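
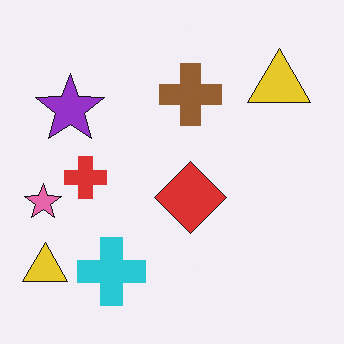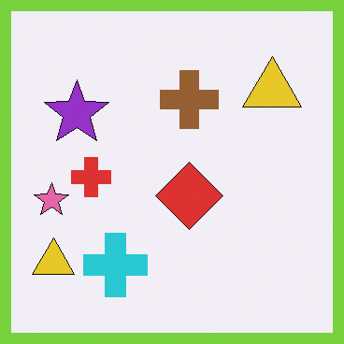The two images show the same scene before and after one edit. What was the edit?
It was framed with a lime border.

A solid lime frame runs around the edge of the second image, with the content slightly shrunk inside it.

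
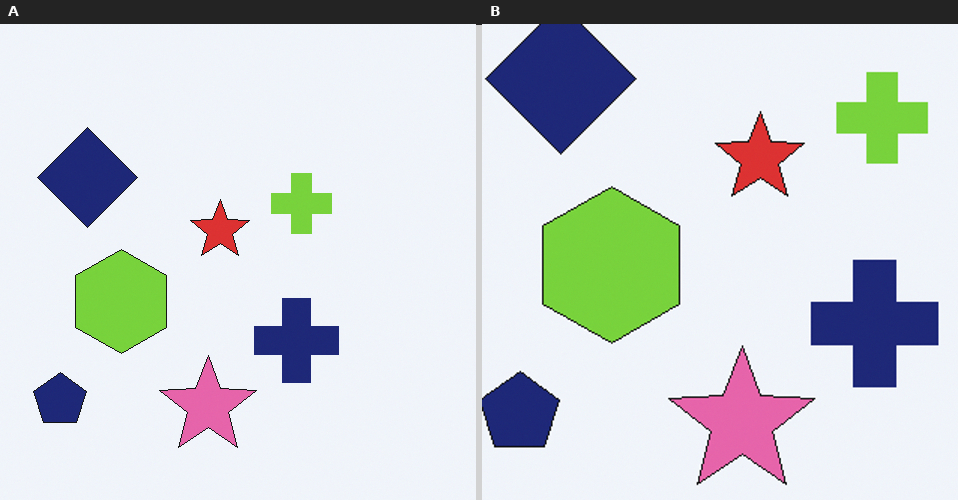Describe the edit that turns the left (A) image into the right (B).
The transformation is: cropped slightly and scaled back up.

The visible shapes are larger and the field of view is narrower; shapes near the original edges may be partly or wholly outside the frame — a crop-and-rescale.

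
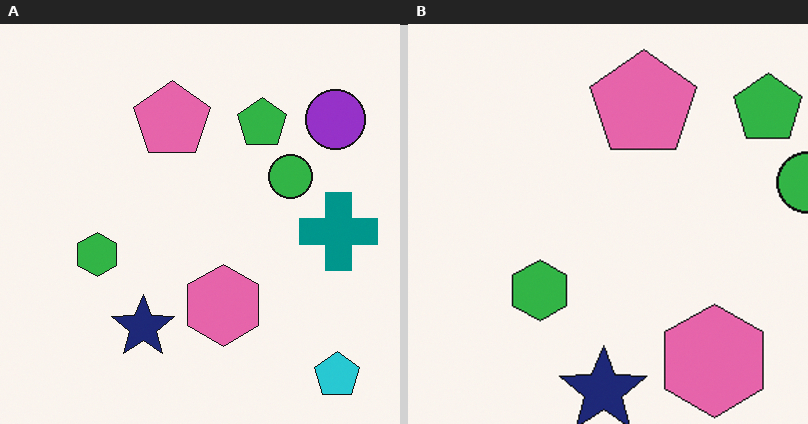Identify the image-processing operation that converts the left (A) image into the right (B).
The transformation is: cropped slightly and scaled back up.

The visible shapes are larger and the field of view is narrower; shapes near the original edges may be partly or wholly outside the frame — a crop-and-rescale.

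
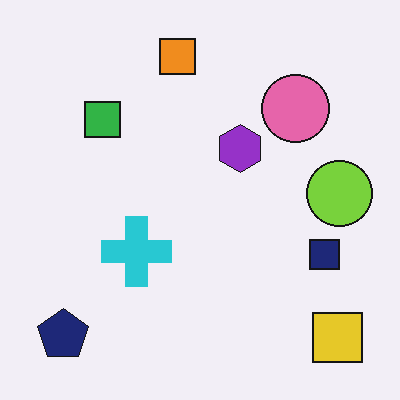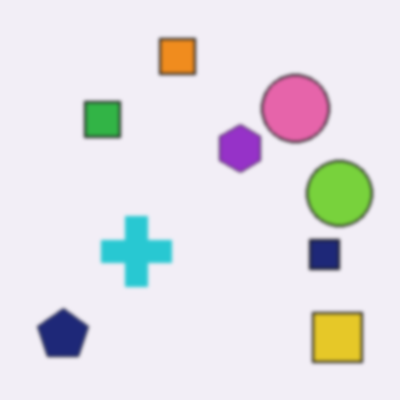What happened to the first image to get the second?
The transformation is: slightly softened.

Shape edges and outlines are uniformly softened across the whole image.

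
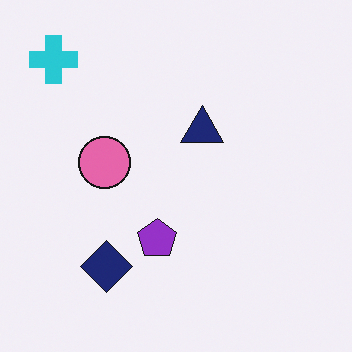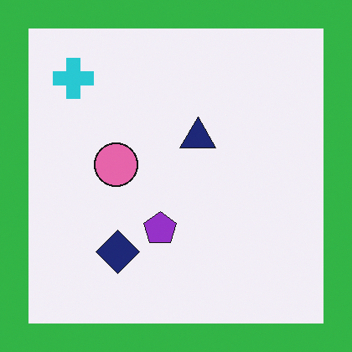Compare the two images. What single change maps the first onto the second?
It was framed with a green border.

A solid green frame runs around the edge of the second image, with the content slightly shrunk inside it.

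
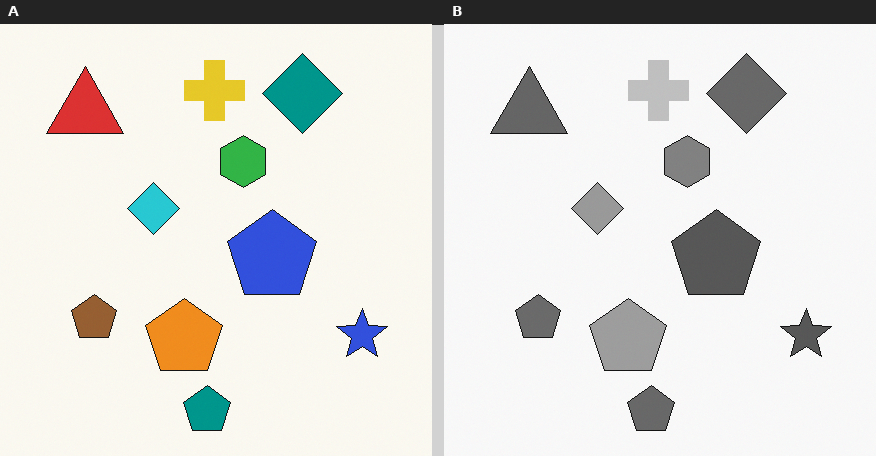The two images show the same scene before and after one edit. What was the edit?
The transformation is: converted to grayscale.

All color is removed — every shape is now a shade of grey.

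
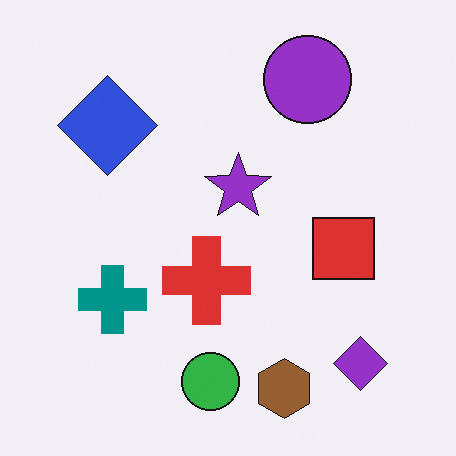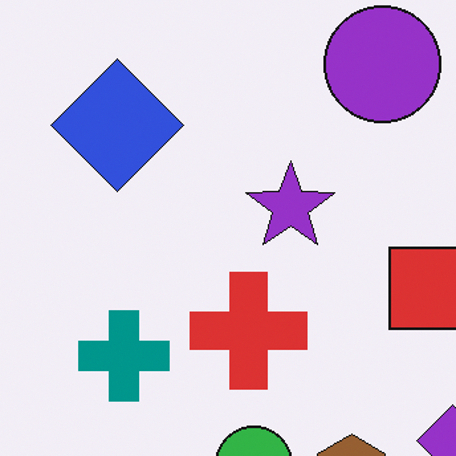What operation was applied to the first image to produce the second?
This is the original image cropped slightly and scaled back up.

The visible shapes are larger and the field of view is narrower; shapes near the original edges may be partly or wholly outside the frame — a crop-and-rescale.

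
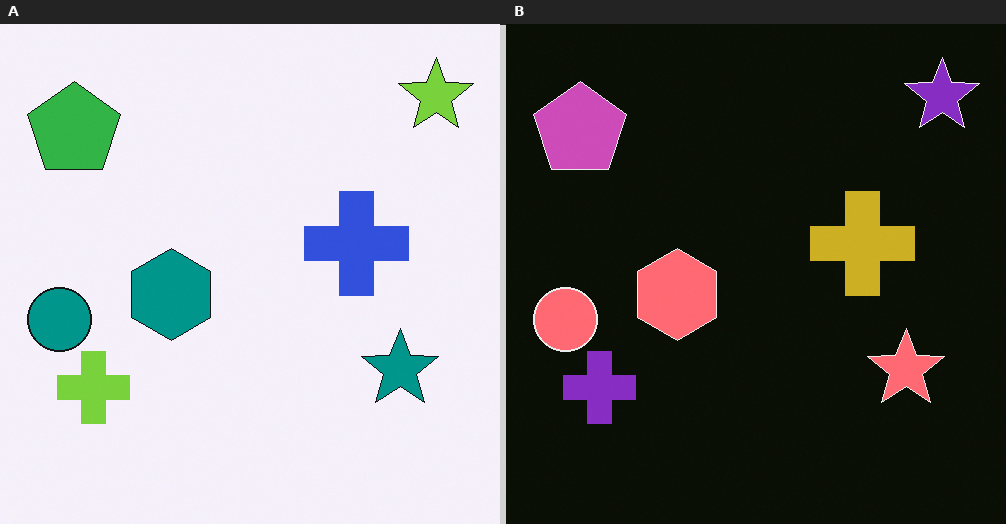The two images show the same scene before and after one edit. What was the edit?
The transformation is: color-inverted (negative).

The light background has become dark and every shape's color is its complement — a photographic negative.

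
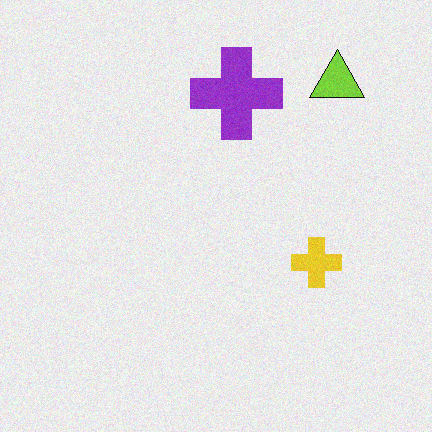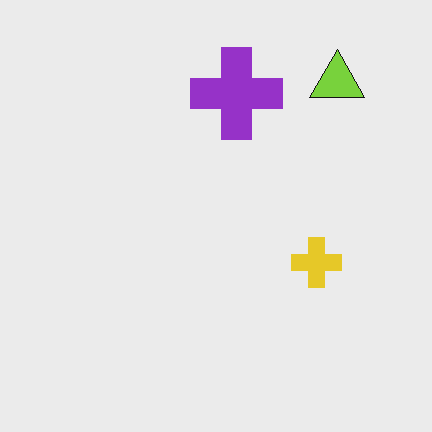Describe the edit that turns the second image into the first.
The image was degraded with light additive noise.

Random speckle covers the whole image, including the flat background.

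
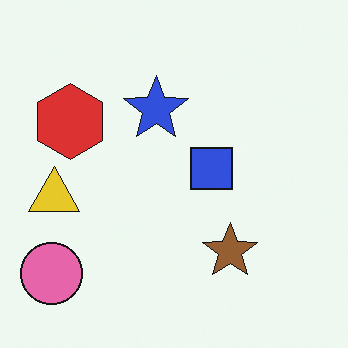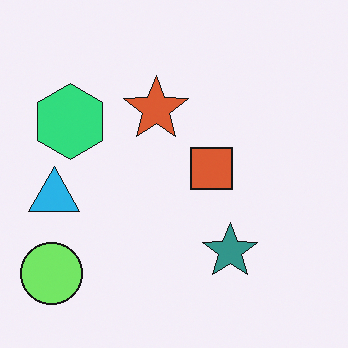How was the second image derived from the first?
Hue-shifted noticeably.

Every shape's color has rotated by the same amount around the hue wheel — a uniform hue shift.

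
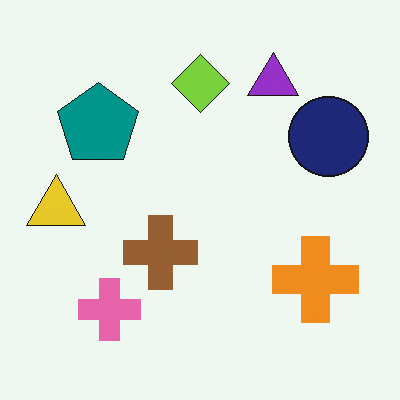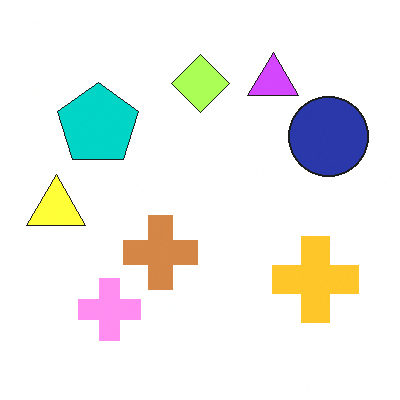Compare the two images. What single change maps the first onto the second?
It was brightened a lot.

Every pixel — background and shapes alike — is uniformly brightened.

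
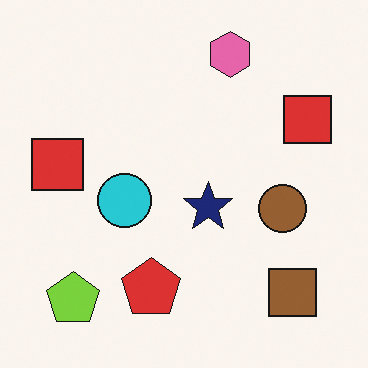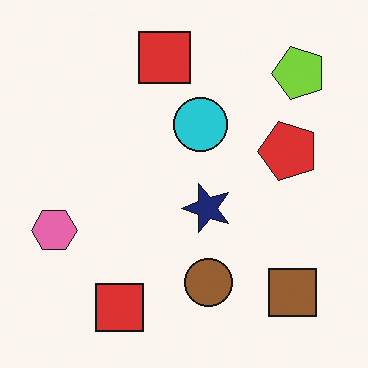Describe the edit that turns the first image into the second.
It was transposed (reflected across the top-left ↔ bottom-right diagonal).

Shapes have swapped their row and column positions — what was in the top-right is now in the bottom-left — a diagonal reflection.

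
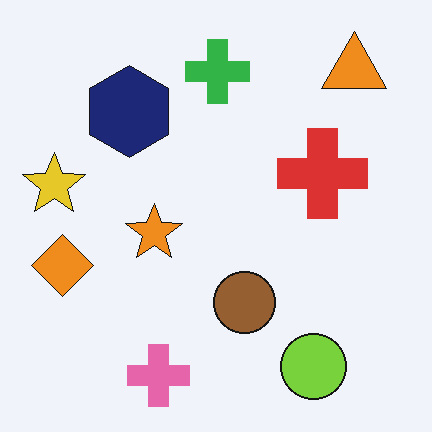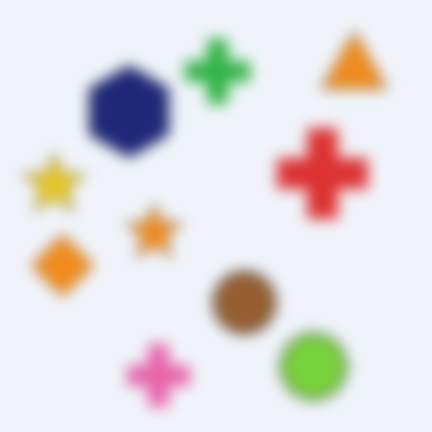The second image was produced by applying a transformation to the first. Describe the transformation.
It was heavily blurred.

Shape edges and outlines are uniformly softened across the whole image.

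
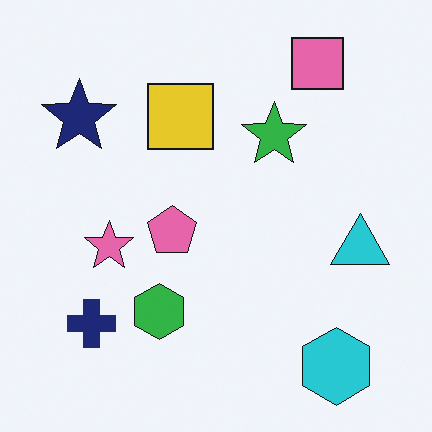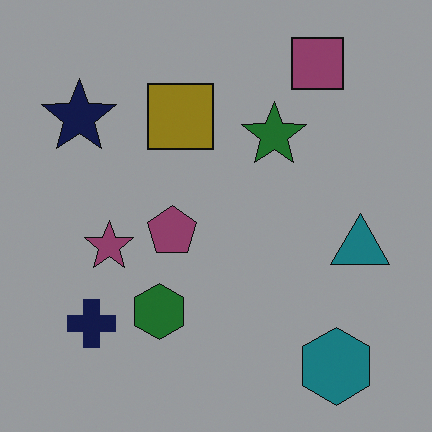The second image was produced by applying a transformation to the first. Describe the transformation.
This is the original image substantially darkened.

Every pixel — background and shapes alike — is uniformly darkened.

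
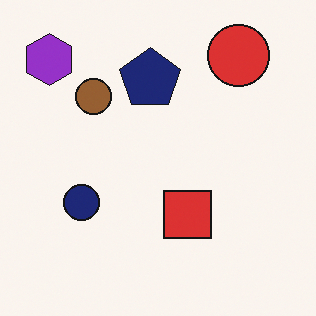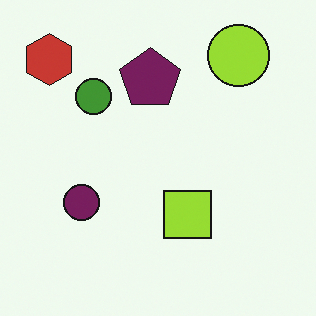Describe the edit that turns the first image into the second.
This is the original image hue-shifted by a moderate amount.

Every shape's color has rotated by the same amount around the hue wheel — a uniform hue shift.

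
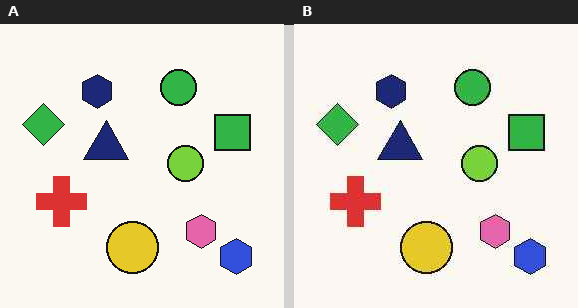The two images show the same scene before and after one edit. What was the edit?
JPEG-compressed with visible artifacts.

Blocky 8×8 compression artifacts appear around shape edges and the flat background shows ringing — characteristic JPEG degradation.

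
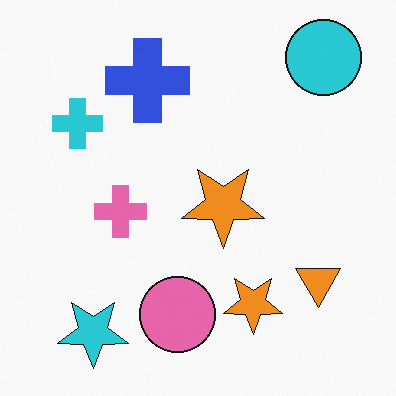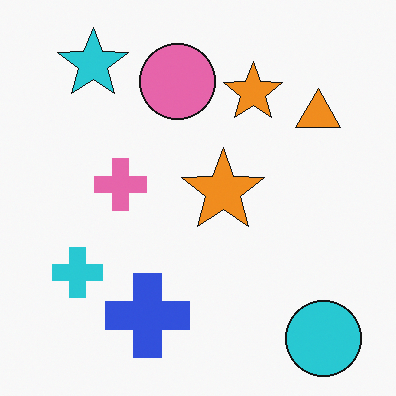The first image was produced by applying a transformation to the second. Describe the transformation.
Flipped vertically (top ↔ bottom).

The cyan circle is in the bottom-right of the second image and the top-right of the first — shapes on opposite sides of the horizontal midline have swapped in a mirror flip.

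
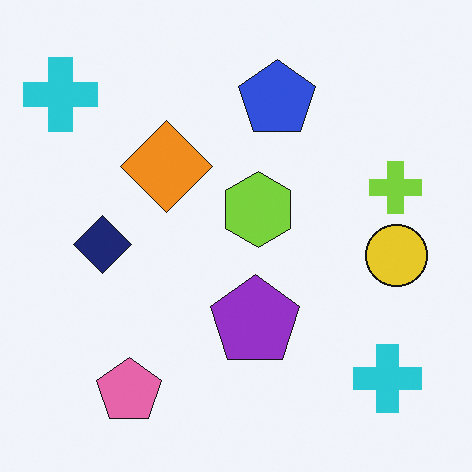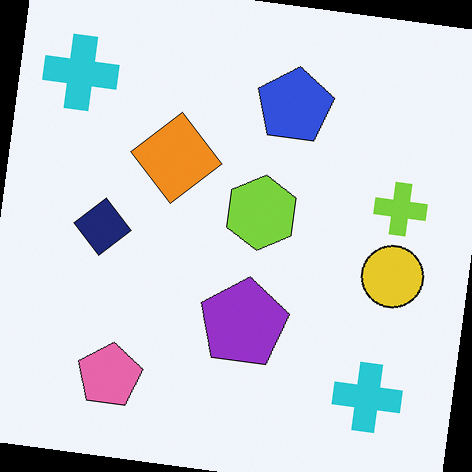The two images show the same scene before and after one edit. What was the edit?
This is the original image rotated clockwise by a few degrees.

Every shape is tilted by the same angle and the image corners show triangular fill wedges — a whole-image rotation by a non-right angle.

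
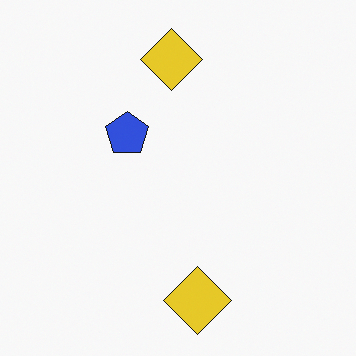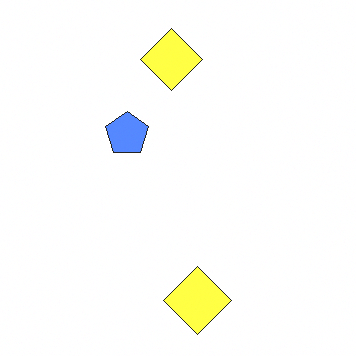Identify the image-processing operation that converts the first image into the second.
Substantially brightened.

Every pixel — background and shapes alike — is uniformly brightened.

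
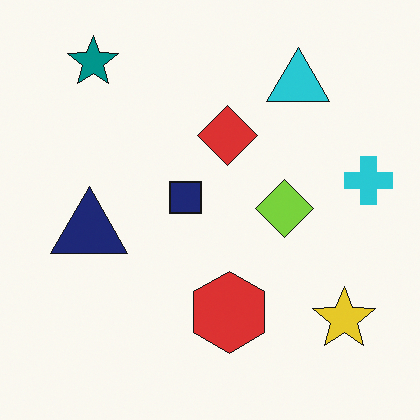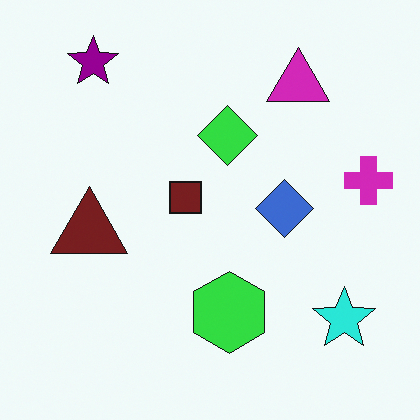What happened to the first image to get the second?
It was hue-shifted noticeably.

Every shape's color has rotated by the same amount around the hue wheel — a uniform hue shift.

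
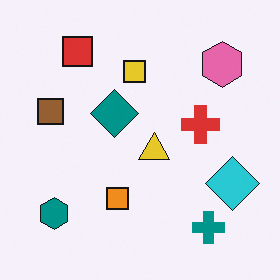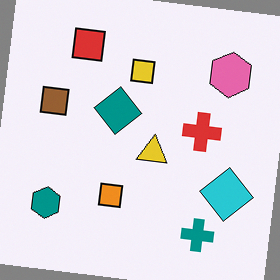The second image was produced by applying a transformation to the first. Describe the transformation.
The second image is the first rotated clockwise by a few degrees.

Every shape is tilted by the same angle and the image corners show triangular fill wedges — a whole-image rotation by a non-right angle.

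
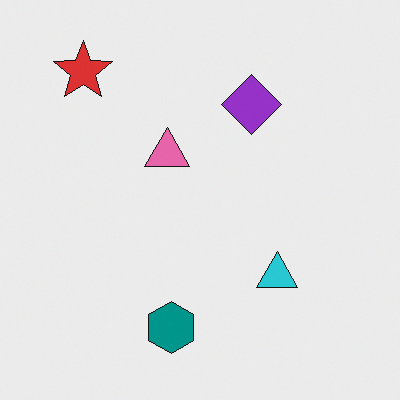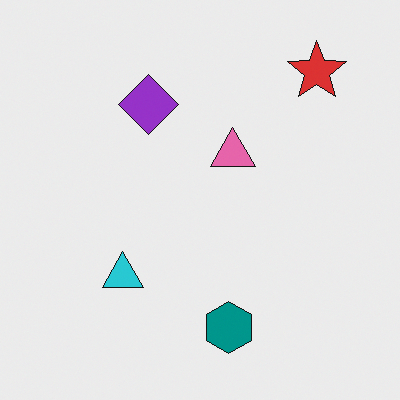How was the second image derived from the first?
The second image is the first flipped horizontally (left ↔ right).

The red star is in the top-left of the first image and the top-right of the second — shapes on opposite sides of the vertical midline have swapped in a mirror flip.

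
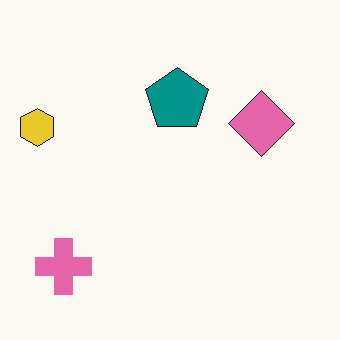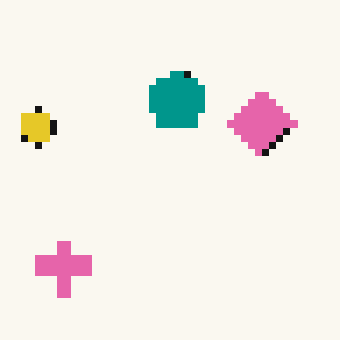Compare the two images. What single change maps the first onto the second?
The second image is the first moderately pixelated.

Shapes are reduced to large square blocks; fine edges and outlines are lost — a downscale-then-upscale (mosaic) effect.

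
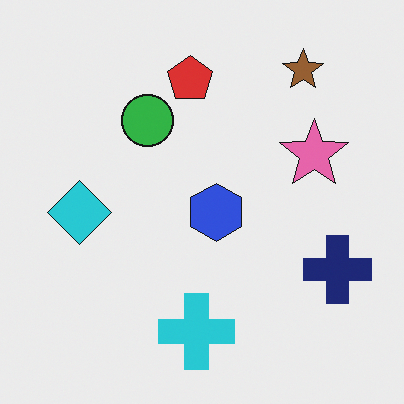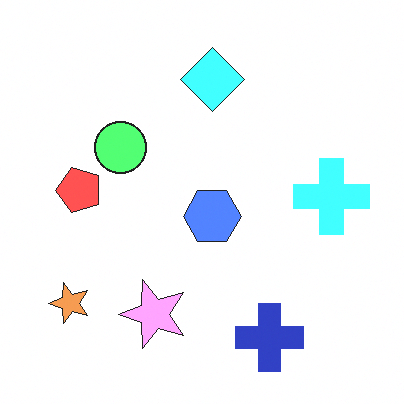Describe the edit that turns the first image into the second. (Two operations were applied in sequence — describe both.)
The second image is the first substantially brightened, then transposed (reflected across the top-left ↔ bottom-right diagonal).

Every pixel — background and shapes alike — is uniformly brightened. Shapes have swapped their row and column positions — what was in the top-right is now in the bottom-left — a diagonal reflection.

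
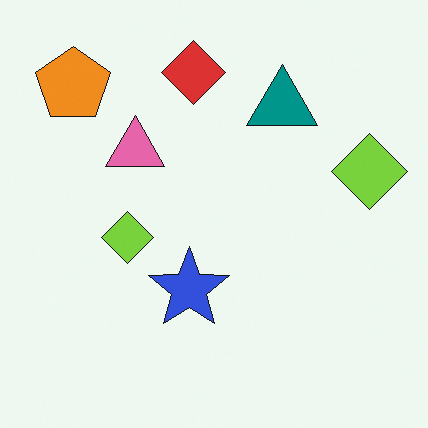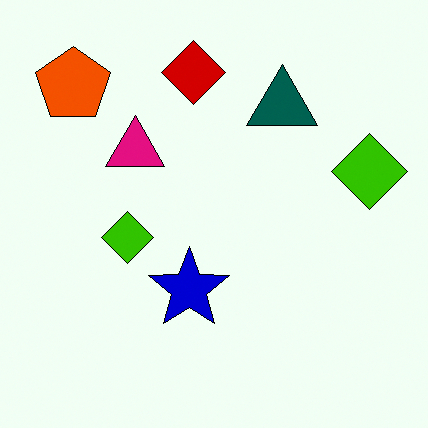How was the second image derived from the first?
Given much higher contrast.

Tones are pushed away from mid-grey across the whole image — a global contrast change.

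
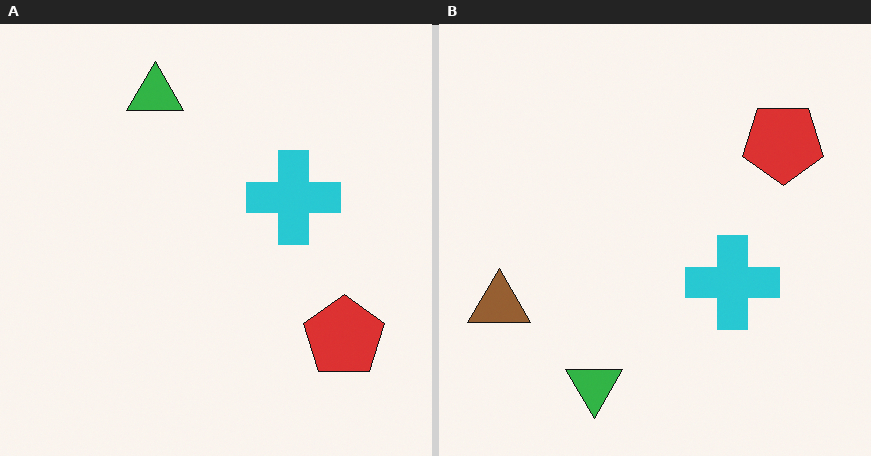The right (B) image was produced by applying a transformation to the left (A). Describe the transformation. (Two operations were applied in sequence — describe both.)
The transformation is: flipped vertically (top ↔ bottom), then overlaid with an additional brown triangle.

The green triangle is in the top of the left (A) image and the bottom of the right (B) — shapes on opposite sides of the horizontal midline have swapped in a mirror flip. A brown triangle appears in the right (B) image that is absent from the left (A).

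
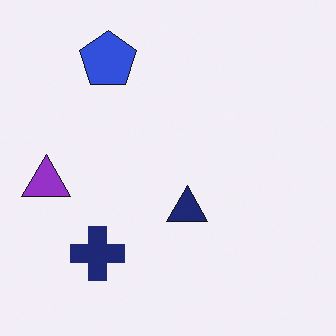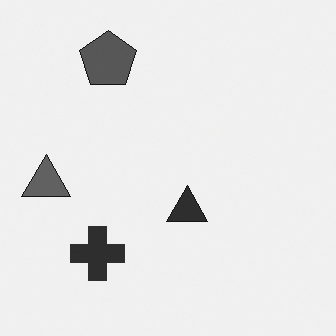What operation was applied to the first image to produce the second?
The second image is the first converted to grayscale.

All color is removed — every shape is now a shade of grey.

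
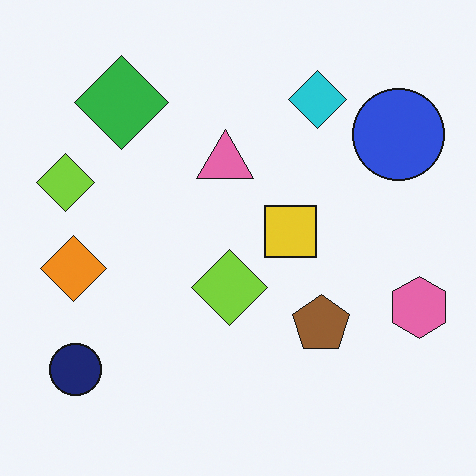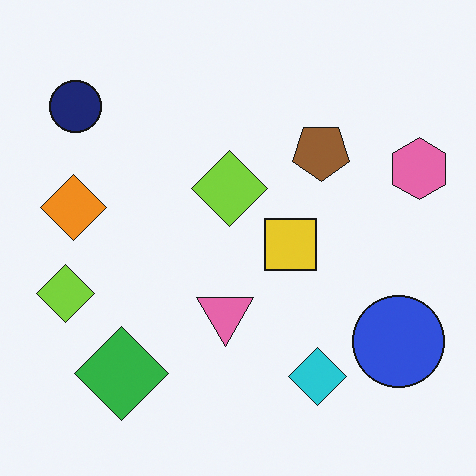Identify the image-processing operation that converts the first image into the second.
The second image is the first flipped vertically (top ↔ bottom).

The cyan diamond is in the top of the first image and the bottom of the second — shapes on opposite sides of the horizontal midline have swapped in a mirror flip.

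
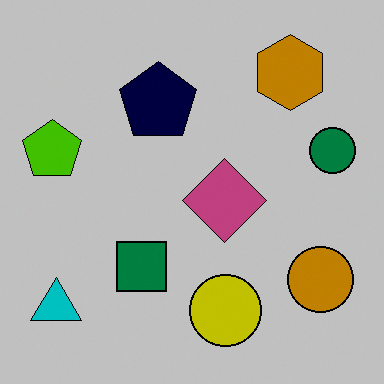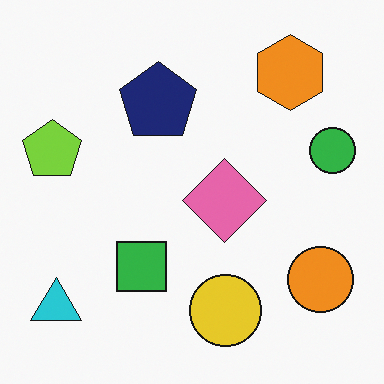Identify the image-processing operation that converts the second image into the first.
The transformation is: aggressively posterized.

Each flat color has snapped to a coarser quantized level — most visibly, the near-white background has dropped to a flat grey.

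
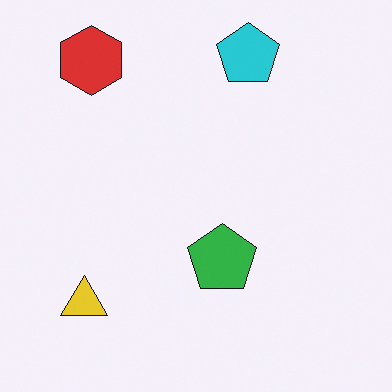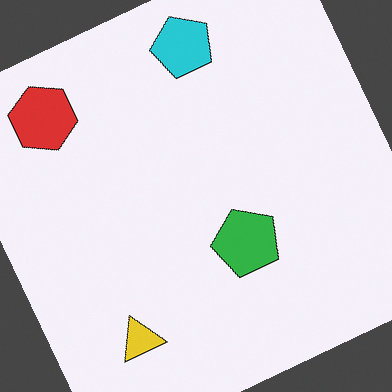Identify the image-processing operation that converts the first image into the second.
The image was rotated counter-clockwise by a clearly visible amount.

Every shape is tilted by the same angle and the image corners show triangular fill wedges — a whole-image rotation by a non-right angle.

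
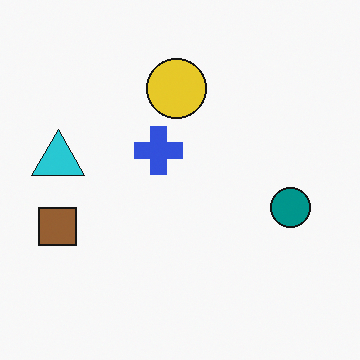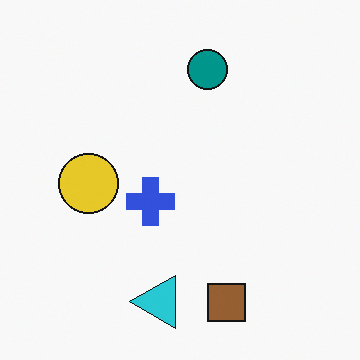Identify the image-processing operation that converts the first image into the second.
It was rotated 90° counter-clockwise.

The brown square sits in the left of the first image and the bottom of the second — consistent with a whole-image 90° counter-clockwise rotation.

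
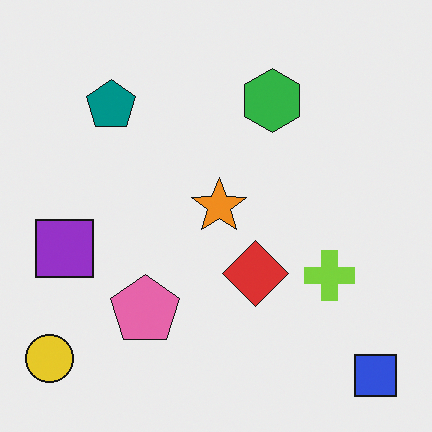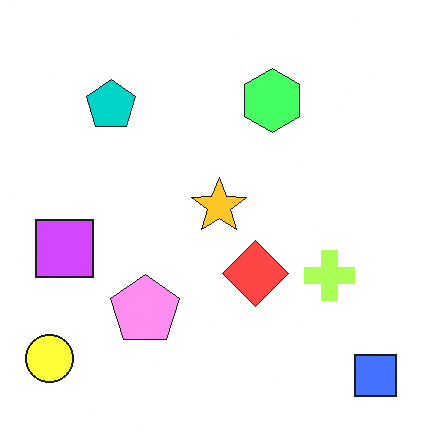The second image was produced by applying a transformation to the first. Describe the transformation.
It was noticeably brightened.

Every pixel — background and shapes alike — is uniformly brightened.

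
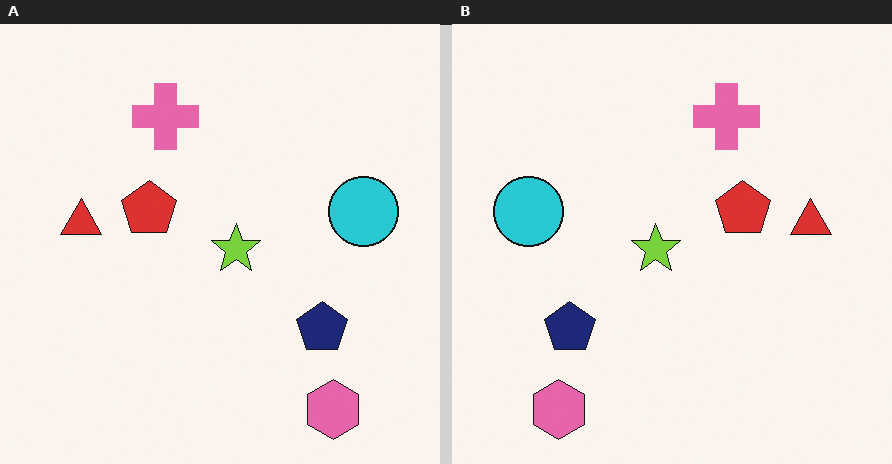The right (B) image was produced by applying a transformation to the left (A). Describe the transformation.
Flipped horizontally (left ↔ right).

The cyan circle is in the right of the left (A) image and the left of the right (B) — shapes on opposite sides of the vertical midline have swapped in a mirror flip.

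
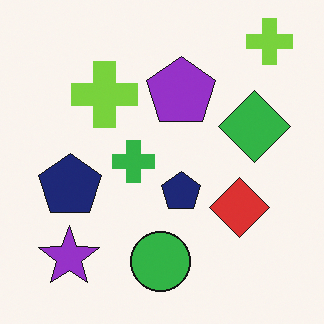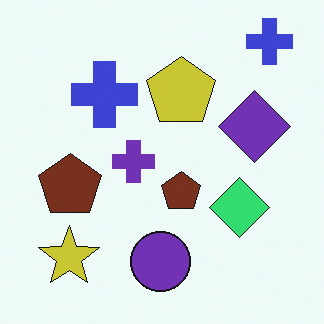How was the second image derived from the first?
The second image is the first hue-shifted noticeably.

Every shape's color has rotated by the same amount around the hue wheel — a uniform hue shift.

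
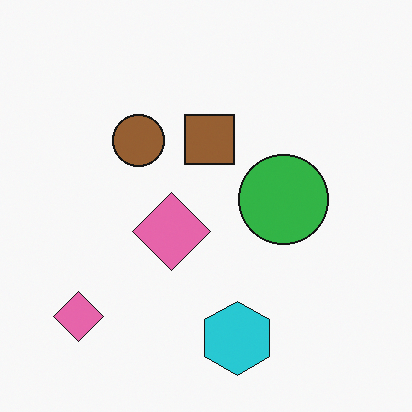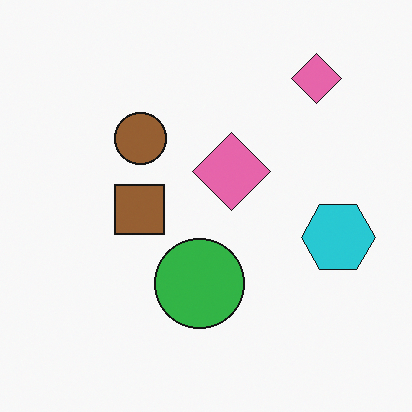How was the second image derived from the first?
The image was transposed (reflected across the top-left ↔ bottom-right diagonal).

Shapes have swapped their row and column positions — what was in the top-right is now in the bottom-left — a diagonal reflection.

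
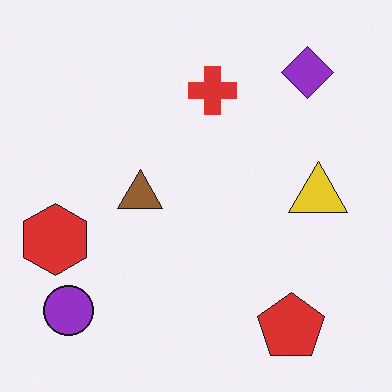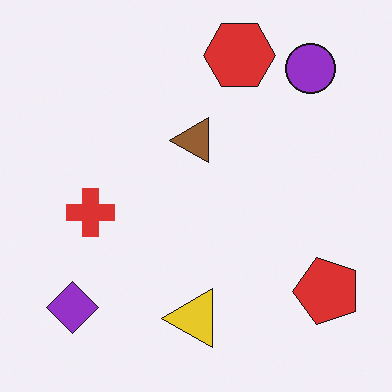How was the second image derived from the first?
It was transposed (reflected across the top-left ↔ bottom-right diagonal).

Shapes have swapped their row and column positions — what was in the top-right is now in the bottom-left — a diagonal reflection.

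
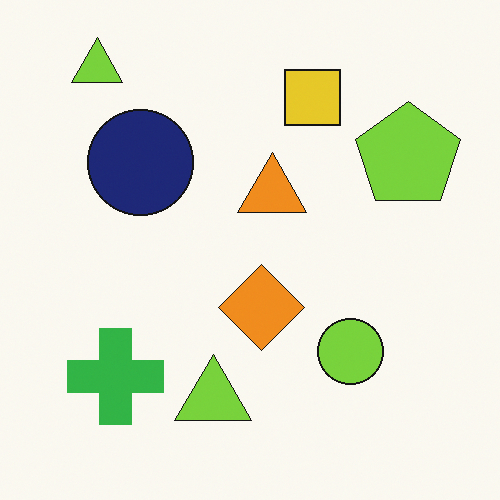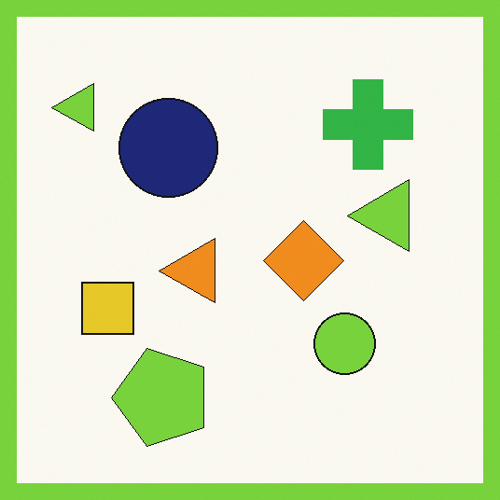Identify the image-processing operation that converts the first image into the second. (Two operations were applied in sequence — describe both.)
It was transposed (reflected across the top-left ↔ bottom-right diagonal), then framed with a lime border.

Shapes have swapped their row and column positions — what was in the top-right is now in the bottom-left — a diagonal reflection. A solid lime frame runs around the edge of the second image, with the content slightly shrunk inside it.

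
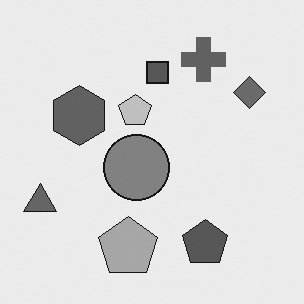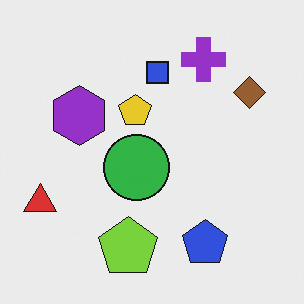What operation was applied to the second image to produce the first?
Converted to grayscale.

All color is removed — every shape is now a shade of grey.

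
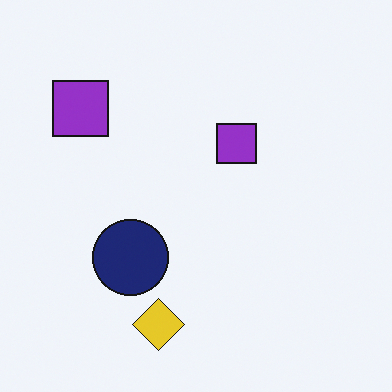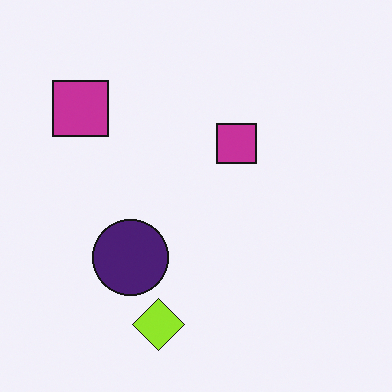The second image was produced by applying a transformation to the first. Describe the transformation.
Hue-shifted slightly.

Every shape's color has rotated by the same amount around the hue wheel — a uniform hue shift.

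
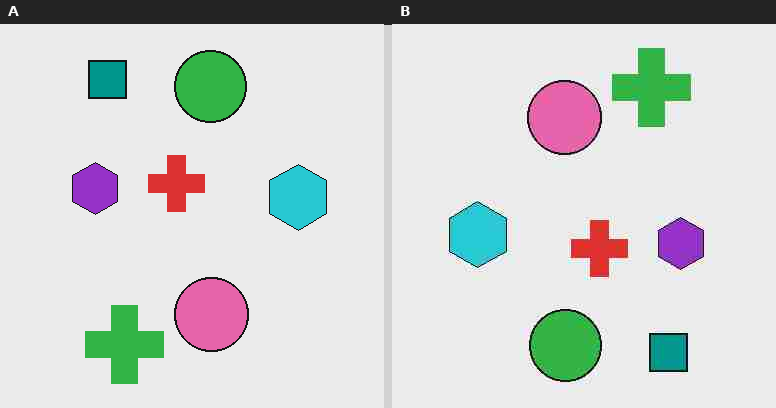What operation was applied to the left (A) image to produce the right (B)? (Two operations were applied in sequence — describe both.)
The transformation is: rotated 180°, then degraded with heavy JPEG compression.

The teal square sits in the top-left of the left (A) image and the bottom-right of the right (B) — consistent with a whole-image 180° rotation. Blocky 8×8 compression artifacts appear around shape edges and the flat background shows ringing — characteristic JPEG degradation.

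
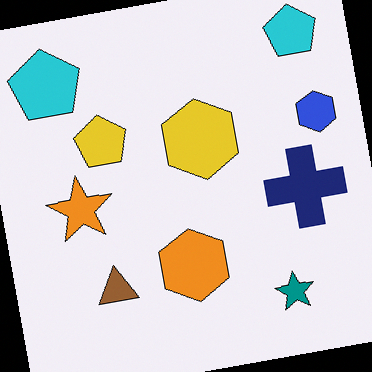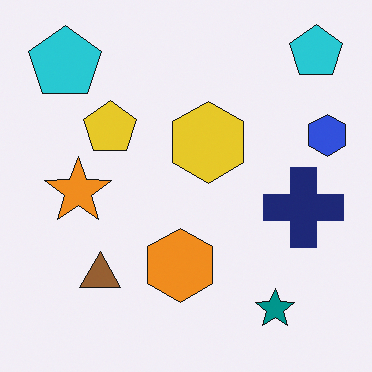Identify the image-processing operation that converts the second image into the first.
The transformation is: rotated counter-clockwise by a few degrees.

Every shape is tilted by the same angle and the image corners show triangular fill wedges — a whole-image rotation by a non-right angle.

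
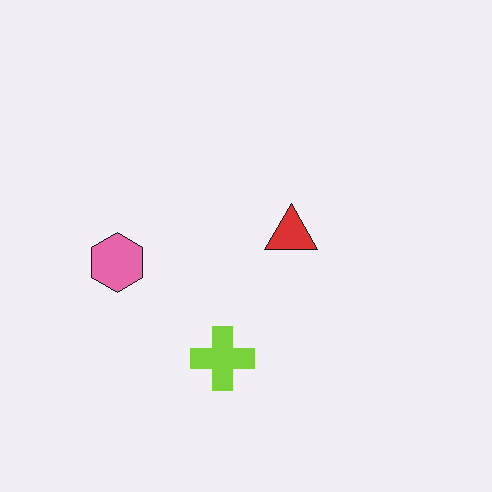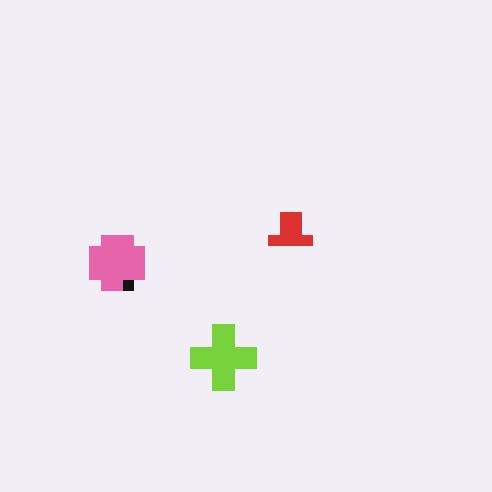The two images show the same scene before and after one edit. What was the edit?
It was heavily pixelated into large blocks.

Shapes are reduced to large square blocks; fine edges and outlines are lost — a downscale-then-upscale (mosaic) effect.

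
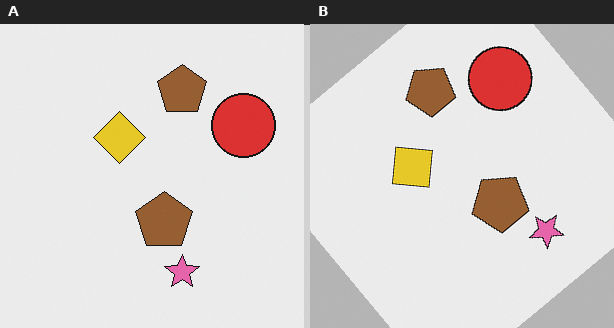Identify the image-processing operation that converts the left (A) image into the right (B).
The right (B) image is the left (A) rotated counter-clockwise by a large amount — several tens of degrees.

Every shape is tilted by the same angle and the image corners show triangular fill wedges — a whole-image rotation by a non-right angle.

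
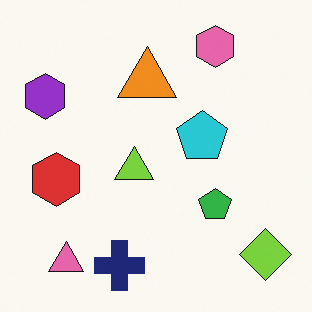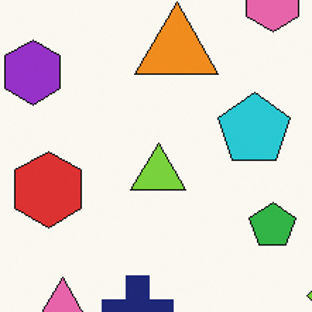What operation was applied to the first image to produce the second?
The transformation is: cropped slightly and scaled back up.

The visible shapes are larger and the field of view is narrower; shapes near the original edges may be partly or wholly outside the frame — a crop-and-rescale.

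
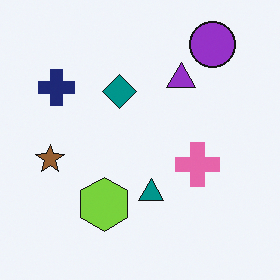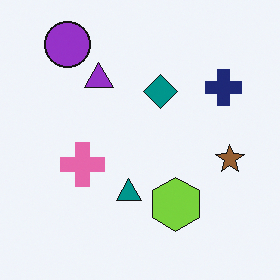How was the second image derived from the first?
The transformation is: flipped horizontally (left ↔ right).

The brown star is in the left of the first image and the right of the second — shapes on opposite sides of the vertical midline have swapped in a mirror flip.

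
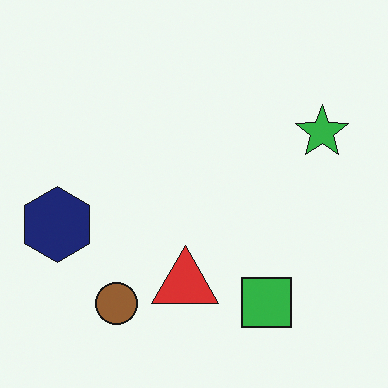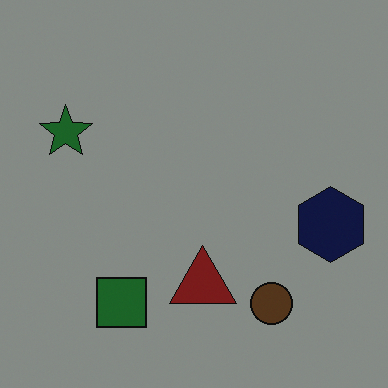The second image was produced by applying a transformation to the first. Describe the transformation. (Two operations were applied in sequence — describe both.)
It was darkened a lot, then flipped horizontally (left ↔ right).

Every pixel — background and shapes alike — is uniformly darkened. The navy hexagon is in the left of the first image and the right of the second — shapes on opposite sides of the vertical midline have swapped in a mirror flip.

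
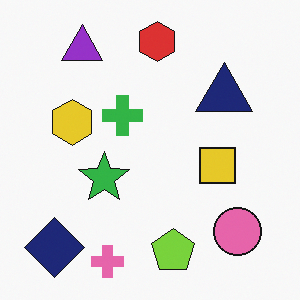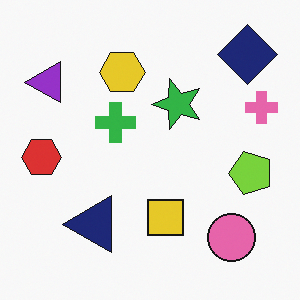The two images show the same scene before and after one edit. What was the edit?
It was transposed (reflected across the top-left ↔ bottom-right diagonal).

Shapes have swapped their row and column positions — what was in the top-right is now in the bottom-left — a diagonal reflection.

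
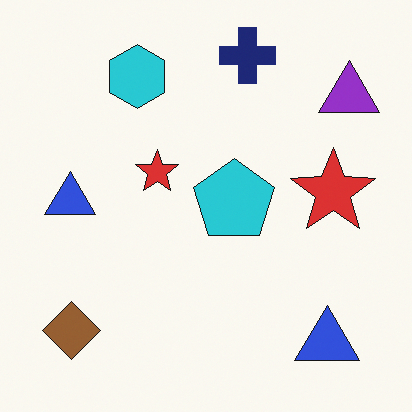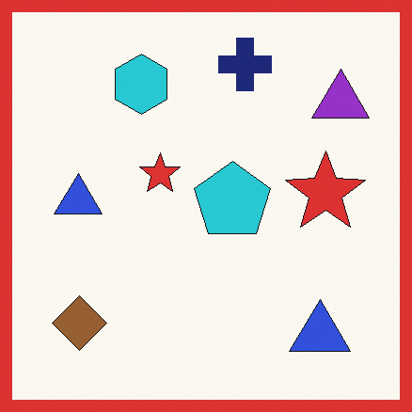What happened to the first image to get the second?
The second image is the first framed with a red border.

A solid red frame runs around the edge of the second image, with the content slightly shrunk inside it.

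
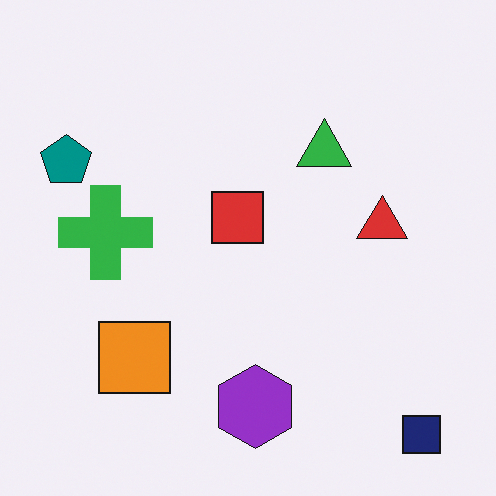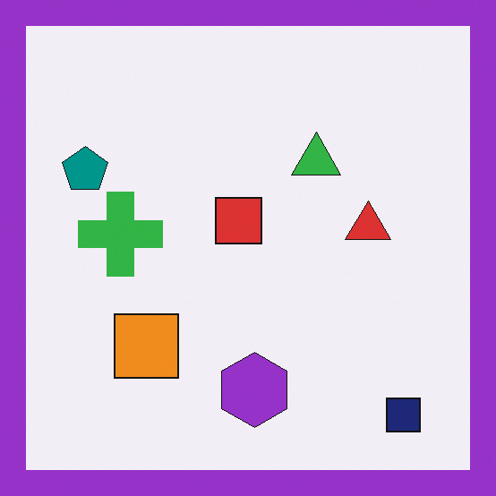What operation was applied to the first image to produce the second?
Framed with a purple border.

A solid purple frame runs around the edge of the second image, with the content slightly shrunk inside it.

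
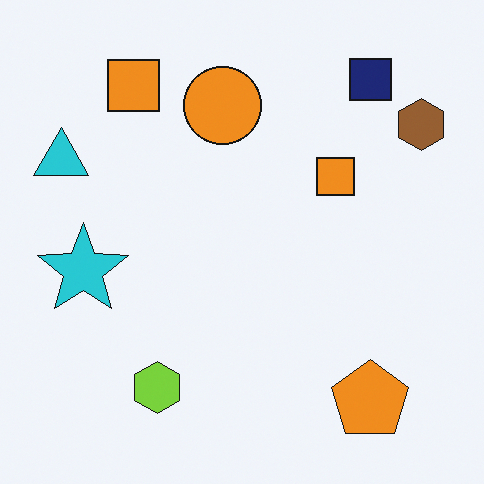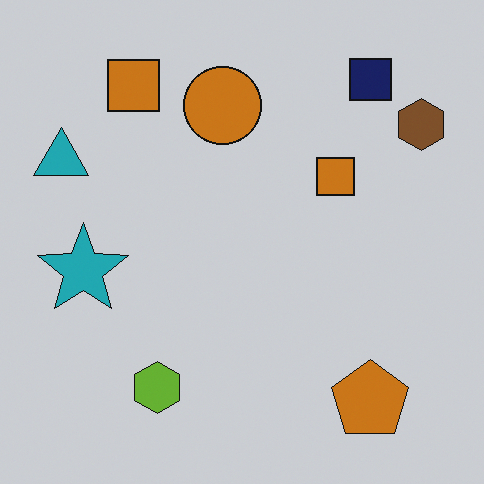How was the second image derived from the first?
The second image is the first darkened a little.

Every pixel — background and shapes alike — is uniformly darkened.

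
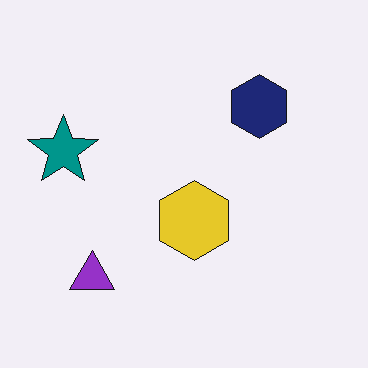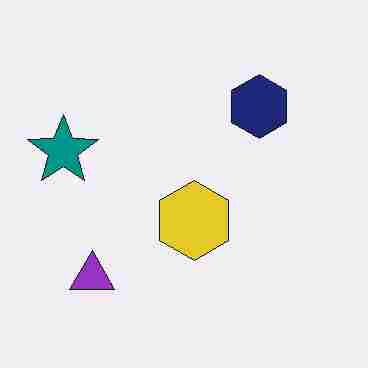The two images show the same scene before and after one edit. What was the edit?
The second image is the first degraded with heavy JPEG compression.

Blocky 8×8 compression artifacts appear around shape edges and the flat background shows ringing — characteristic JPEG degradation.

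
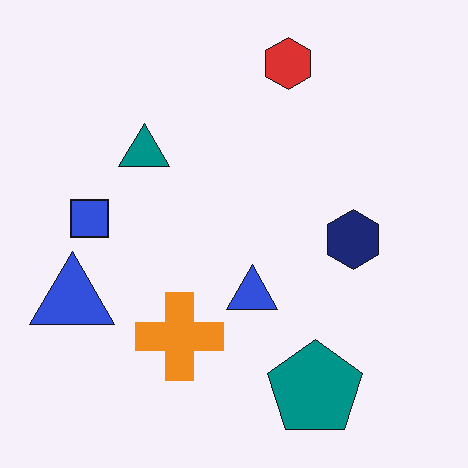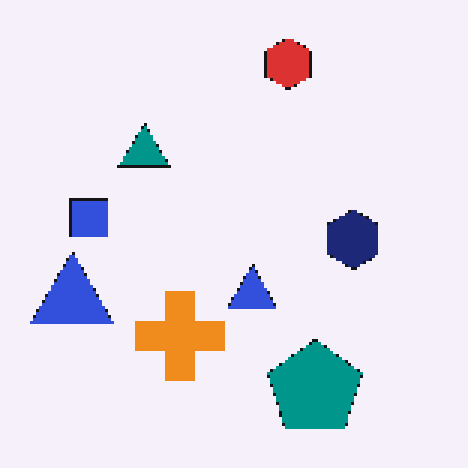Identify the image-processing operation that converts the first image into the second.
It was mildly pixelated.

Shapes are reduced to large square blocks; fine edges and outlines are lost — a downscale-then-upscale (mosaic) effect.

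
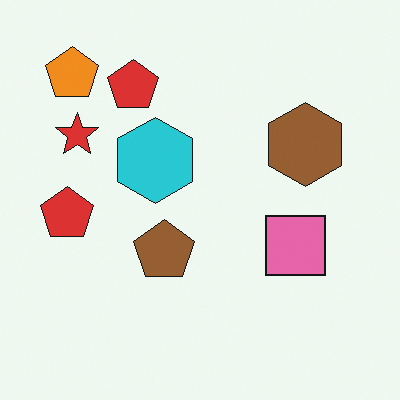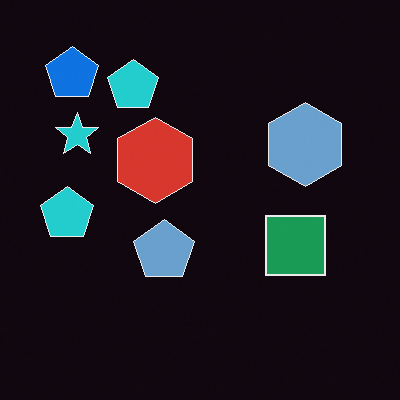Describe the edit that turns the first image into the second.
The transformation is: color-inverted (negative).

The light background has become dark and every shape's color is its complement — a photographic negative.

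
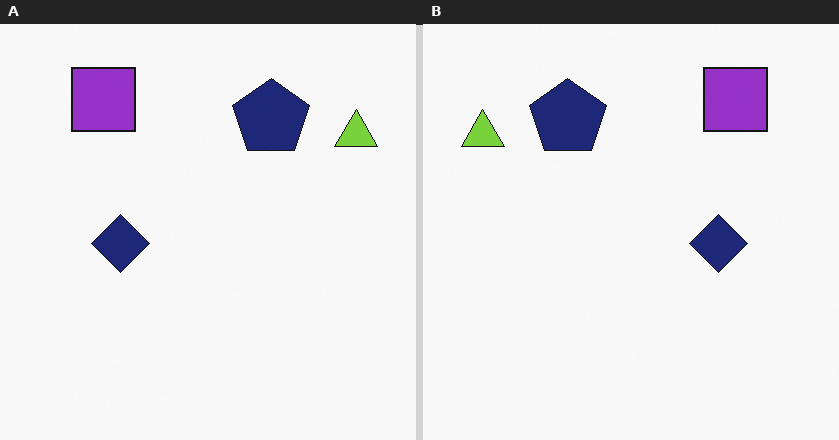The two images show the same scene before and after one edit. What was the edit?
This is the original image flipped horizontally (left ↔ right).

The lime triangle is in the top-right of the left (A) image and the top-left of the right (B) — shapes on opposite sides of the vertical midline have swapped in a mirror flip.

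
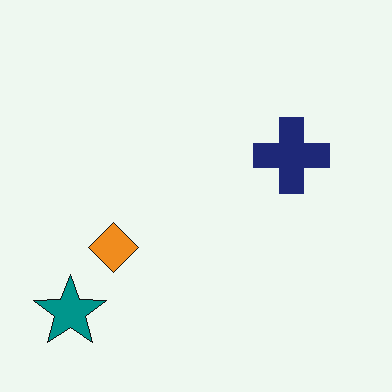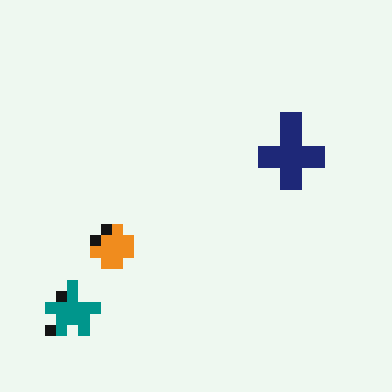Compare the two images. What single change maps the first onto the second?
The transformation is: coarsely pixelated.

Shapes are reduced to large square blocks; fine edges and outlines are lost — a downscale-then-upscale (mosaic) effect.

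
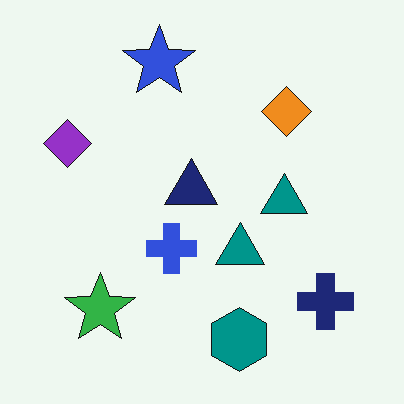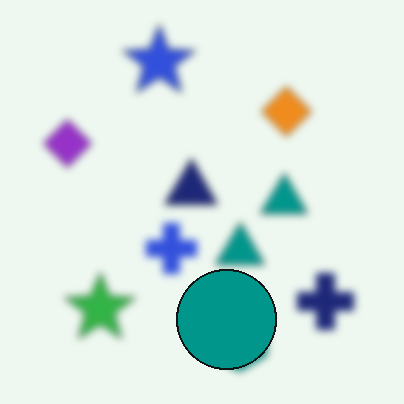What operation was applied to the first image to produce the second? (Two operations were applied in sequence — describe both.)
The transformation is: noticeably gaussian-blurred, then overlaid with an additional teal circle.

Shape edges and outlines are uniformly softened across the whole image. A teal circle appears in the second image that is absent from the first.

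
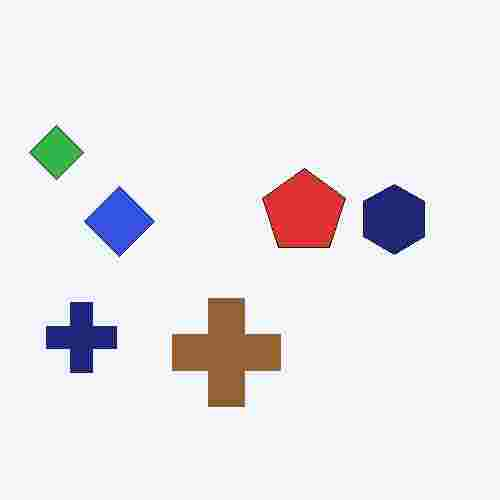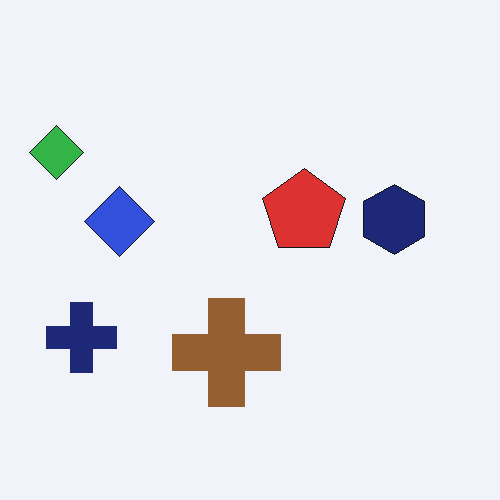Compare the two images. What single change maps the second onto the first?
It was degraded with heavy JPEG compression.

Blocky 8×8 compression artifacts appear around shape edges and the flat background shows ringing — characteristic JPEG degradation.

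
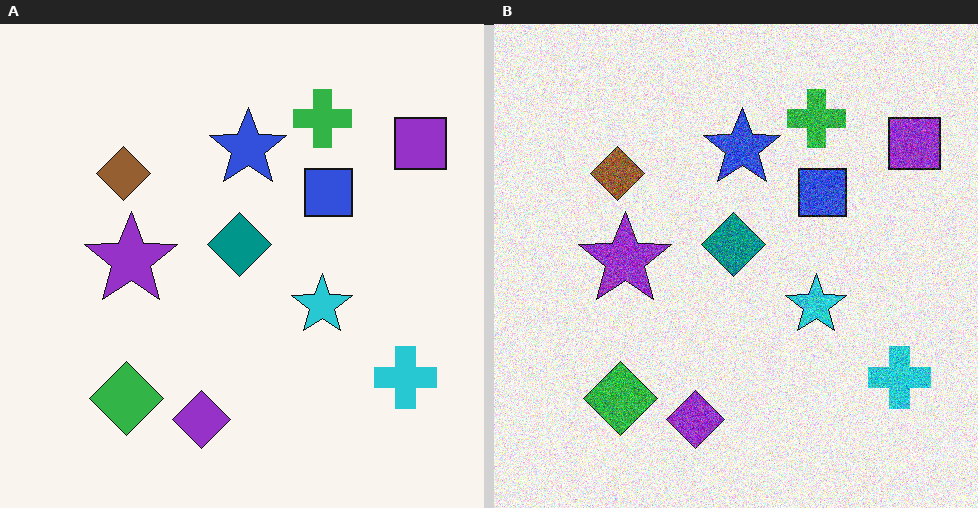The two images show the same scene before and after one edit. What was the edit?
The image was degraded with heavy additive noise.

Random speckle covers the whole image, including the flat background.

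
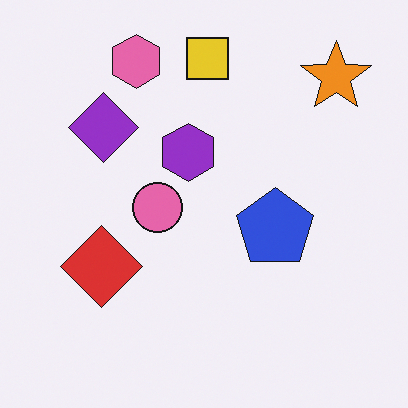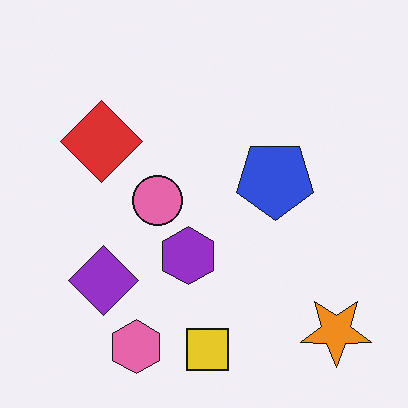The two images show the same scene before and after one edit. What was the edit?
The second image is the first flipped vertically (top ↔ bottom).

The yellow square is in the top of the first image and the bottom of the second — shapes on opposite sides of the horizontal midline have swapped in a mirror flip.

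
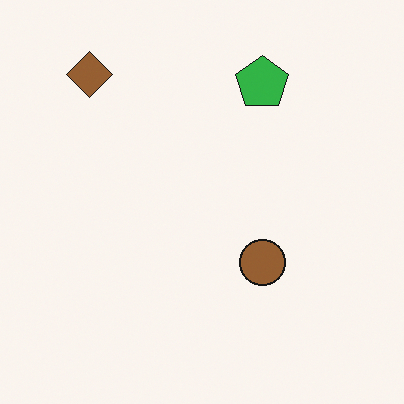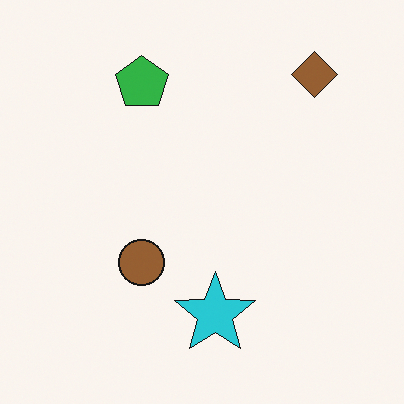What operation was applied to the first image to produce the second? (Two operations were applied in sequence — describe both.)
Flipped horizontally (left ↔ right), then overlaid with an additional cyan star.

The brown diamond is in the top-left of the first image and the top-right of the second — shapes on opposite sides of the vertical midline have swapped in a mirror flip. A cyan star appears in the second image that is absent from the first.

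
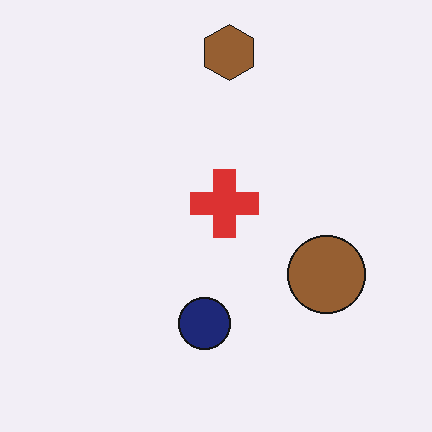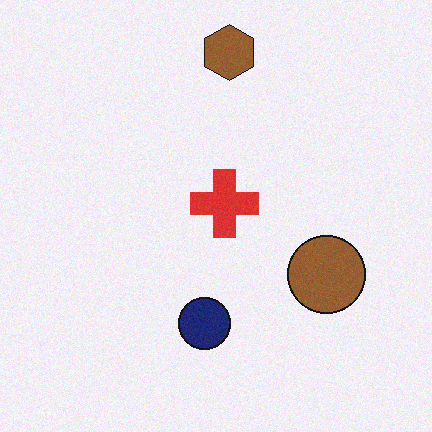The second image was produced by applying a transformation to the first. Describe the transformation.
It was degraded with subtle gaussian noise.

Random speckle covers the whole image, including the flat background.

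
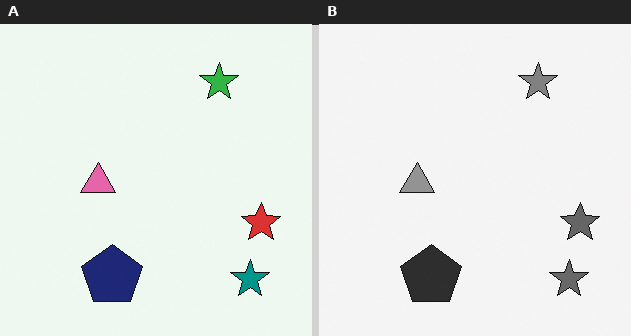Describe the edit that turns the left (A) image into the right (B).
The transformation is: converted to grayscale.

All color is removed — every shape is now a shade of grey.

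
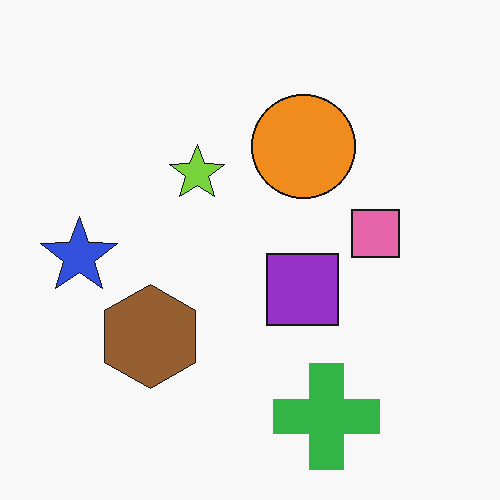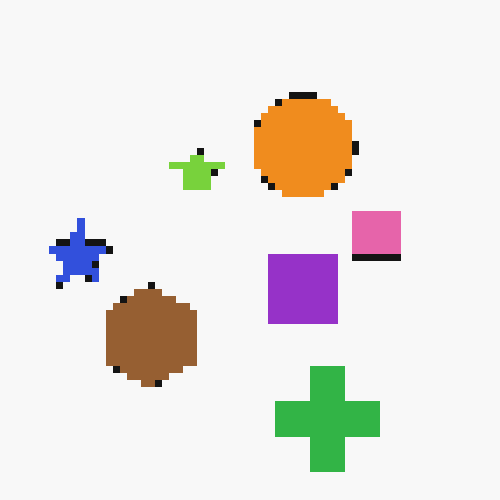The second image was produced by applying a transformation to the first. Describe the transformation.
The transformation is: moderately pixelated.

Shapes are reduced to large square blocks; fine edges and outlines are lost — a downscale-then-upscale (mosaic) effect.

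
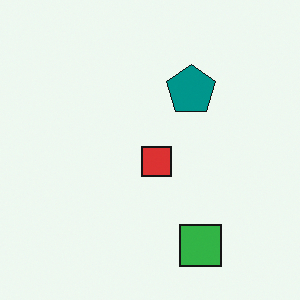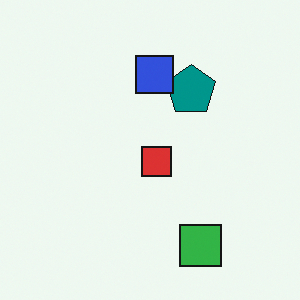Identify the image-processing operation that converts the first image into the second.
Overlaid with an additional blue square.

A blue square appears in the second image that is absent from the first.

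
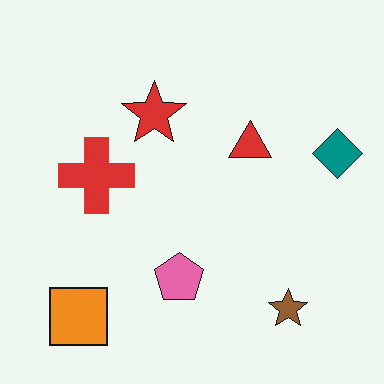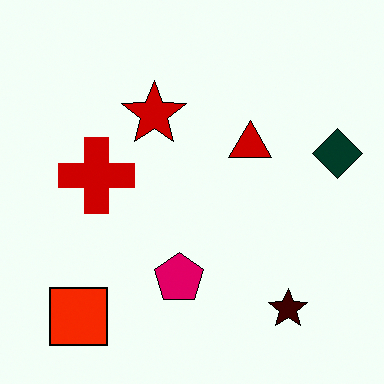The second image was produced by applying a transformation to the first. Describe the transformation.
This is the original image boosted in contrast.

Tones are pushed away from mid-grey across the whole image — a global contrast change.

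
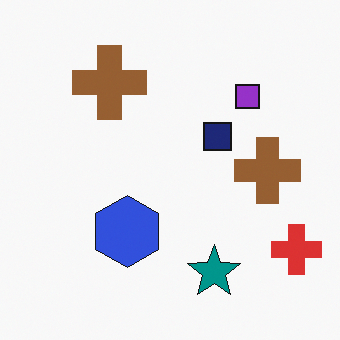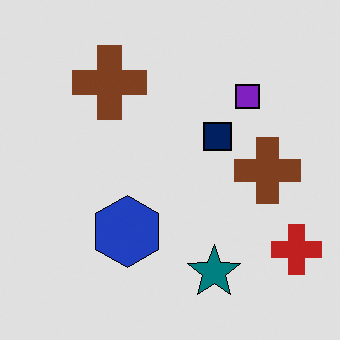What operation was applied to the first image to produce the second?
This is the original image posterized to a reduced palette.

Each flat color has snapped to a coarser quantized level — most visibly, the near-white background has dropped to a flat grey.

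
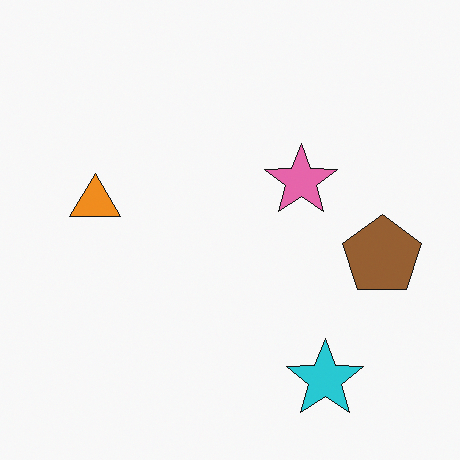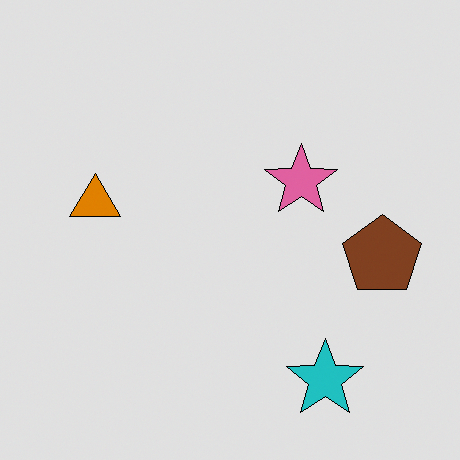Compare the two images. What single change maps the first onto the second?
The transformation is: posterized to a reduced palette.

Each flat color has snapped to a coarser quantized level — most visibly, the near-white background has dropped to a flat grey.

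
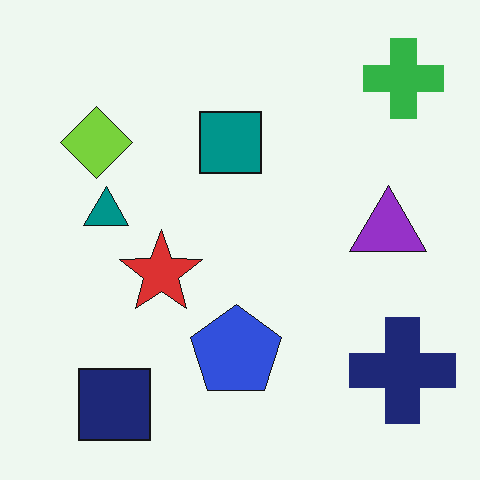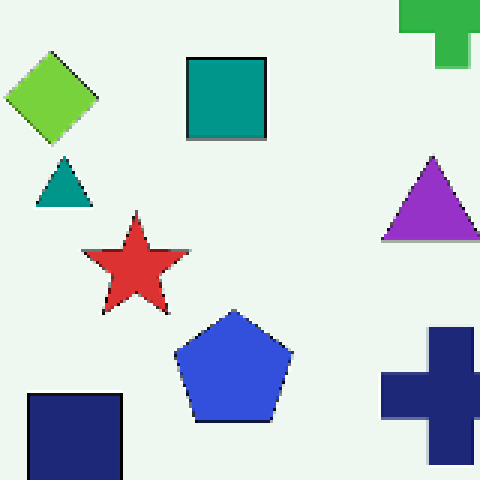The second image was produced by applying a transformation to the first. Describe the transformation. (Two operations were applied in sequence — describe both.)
The image was cropped slightly and scaled back up, then lightly pixelated (a mild mosaic effect).

The visible shapes are larger and the field of view is narrower; shapes near the original edges may be partly or wholly outside the frame — a crop-and-rescale. Shapes are reduced to large square blocks; fine edges and outlines are lost — a downscale-then-upscale (mosaic) effect.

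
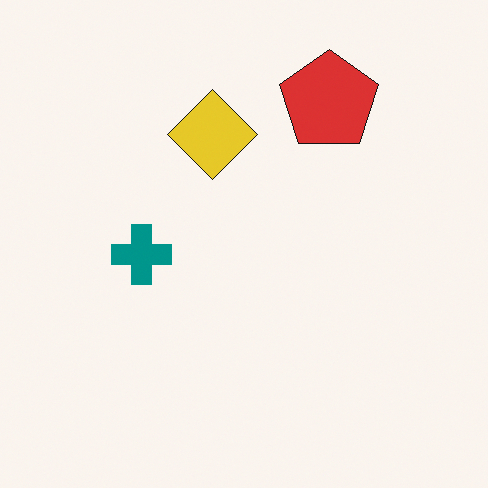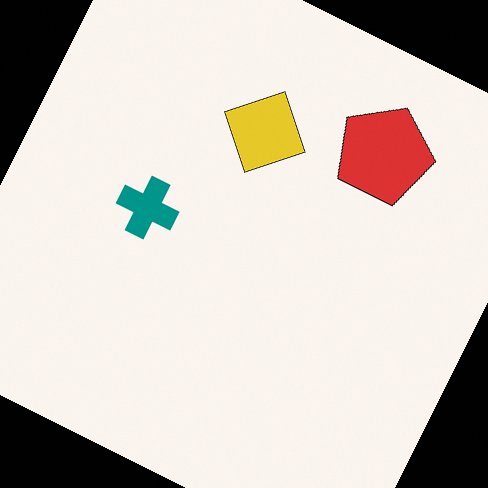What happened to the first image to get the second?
The image was rotated clockwise by a moderate amount.

Every shape is tilted by the same angle and the image corners show triangular fill wedges — a whole-image rotation by a non-right angle.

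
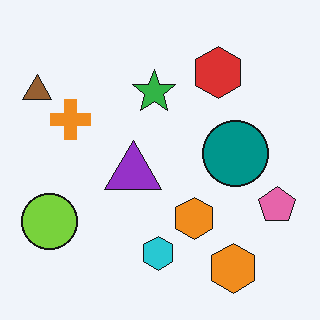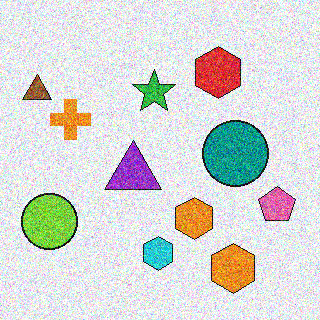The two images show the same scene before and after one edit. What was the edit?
It was degraded with heavy additive noise.

Random speckle covers the whole image, including the flat background.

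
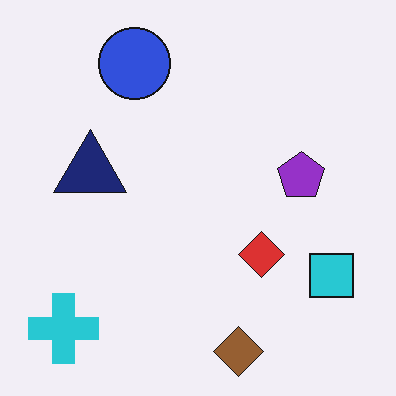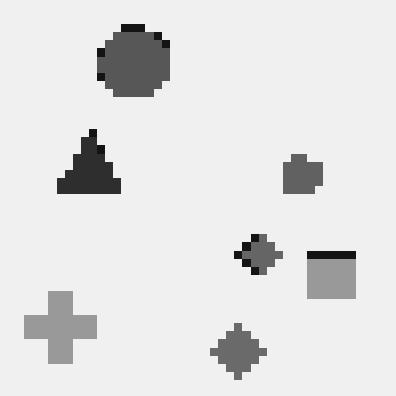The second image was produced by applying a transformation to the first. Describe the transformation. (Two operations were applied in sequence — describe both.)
This is the original image converted to grayscale, then moderately pixelated.

All color is removed — every shape is now a shade of grey. Shapes are reduced to large square blocks; fine edges and outlines are lost — a downscale-then-upscale (mosaic) effect.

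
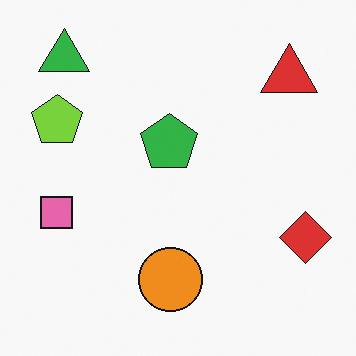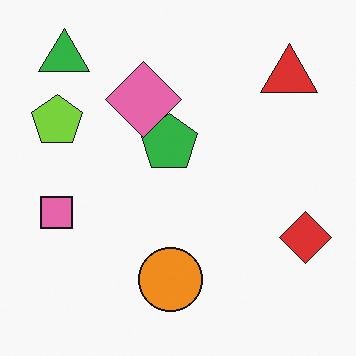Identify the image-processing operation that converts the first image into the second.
The image was overlaid with an additional pink diamond.

A pink diamond appears in the second image that is absent from the first.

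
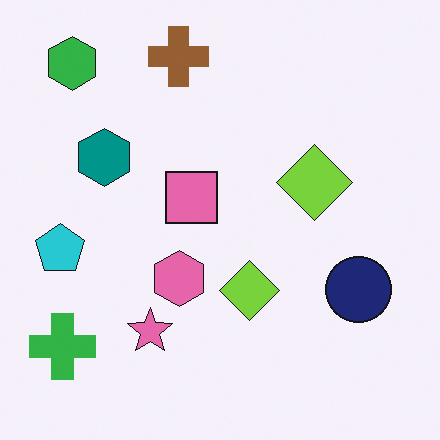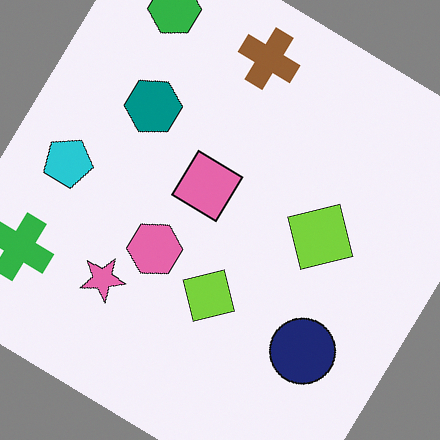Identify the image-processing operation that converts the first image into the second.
Rotated clockwise by a large amount — several tens of degrees.

Every shape is tilted by the same angle and the image corners show triangular fill wedges — a whole-image rotation by a non-right angle.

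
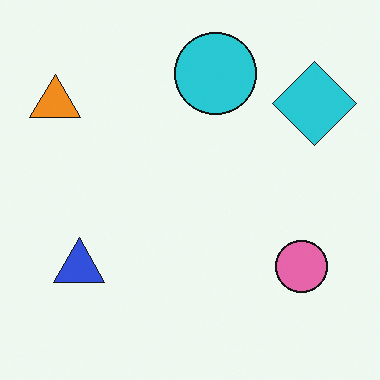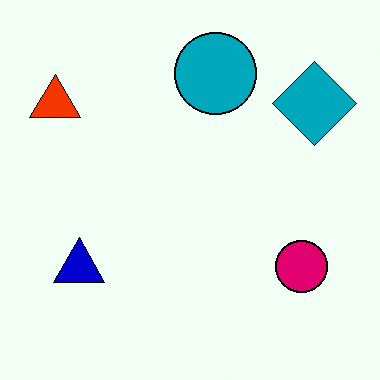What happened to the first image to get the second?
The transformation is: boosted in contrast.

Tones are pushed away from mid-grey across the whole image — a global contrast change.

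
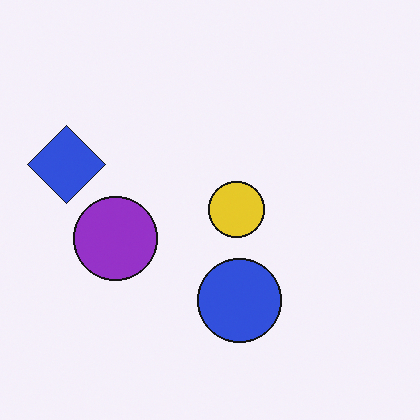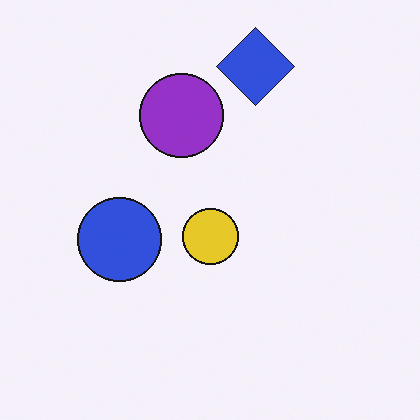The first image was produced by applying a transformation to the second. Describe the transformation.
Rotated 90° counter-clockwise.

The blue diamond sits in the top of the second image and the left of the first — consistent with a whole-image 90° counter-clockwise rotation.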